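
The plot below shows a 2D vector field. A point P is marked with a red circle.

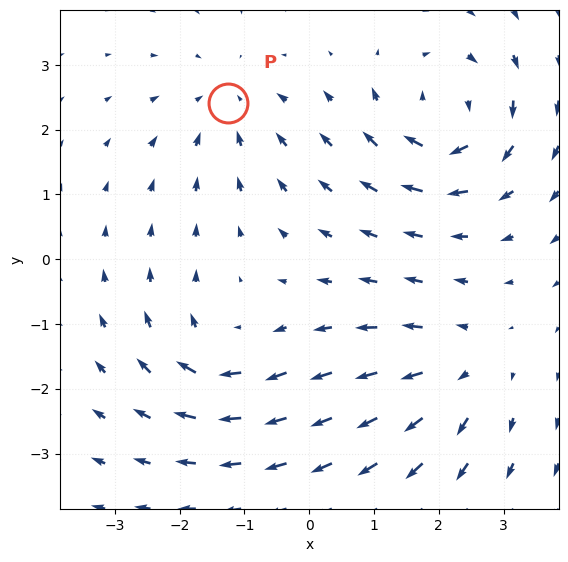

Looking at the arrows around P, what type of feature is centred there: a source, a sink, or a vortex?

sink

At P (-1.3, 2.4) the arrows converge inward. Divergence about -3, curl ≈0 — negative divergence with near-zero curl is a sink.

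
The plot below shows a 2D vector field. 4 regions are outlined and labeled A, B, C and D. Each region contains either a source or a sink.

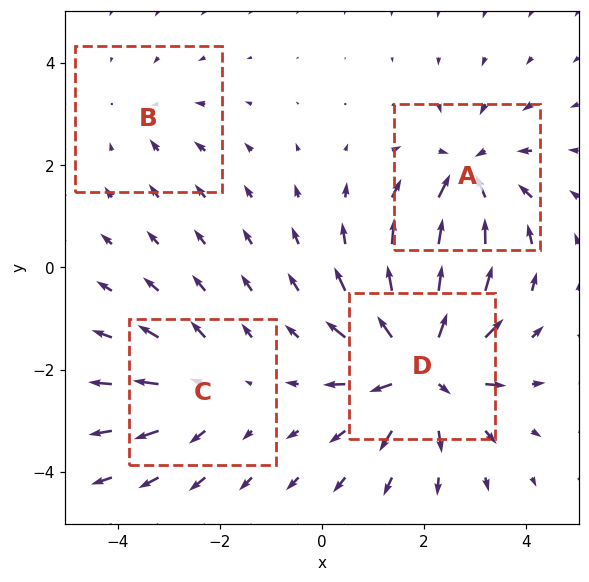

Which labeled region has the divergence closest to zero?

B

Divergence at each region's feature centre — A: about -5, B: about -2, C: about +3, D: about +7. Region B is closest to zero.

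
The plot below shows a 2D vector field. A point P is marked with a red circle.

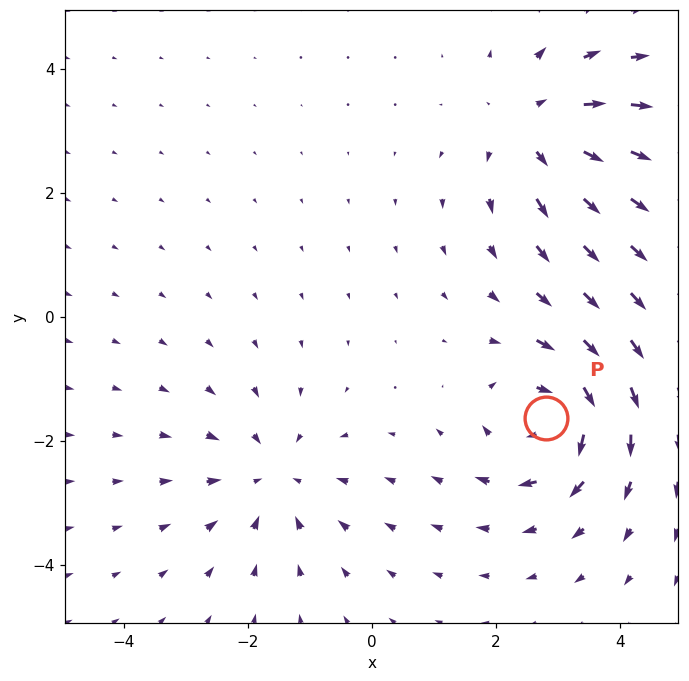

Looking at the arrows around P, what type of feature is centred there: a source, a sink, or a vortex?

vortex

At P (2.8, -1.6) the arrows circulate clockwise. Divergence ≈0, curl about -6 — near-zero divergence with nonzero curl is a vortex.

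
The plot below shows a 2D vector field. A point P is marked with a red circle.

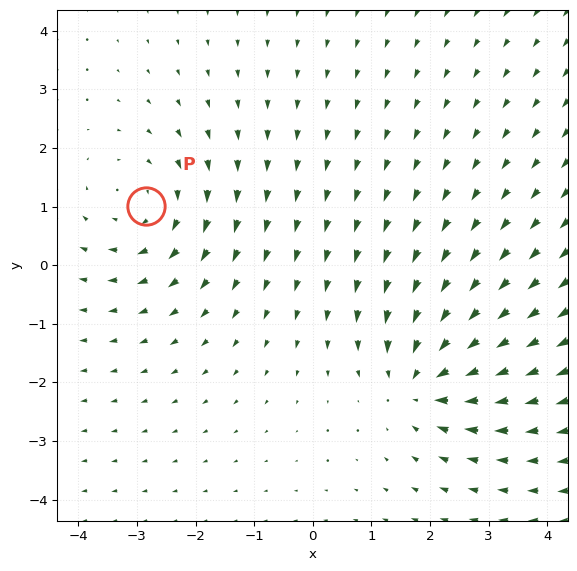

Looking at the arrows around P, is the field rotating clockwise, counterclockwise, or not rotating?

Near P at (-2.8, 1.0) the arrows circulate clockwise. The curl (z-component) there is about -2; negative curl means clockwise rotation.

clockwise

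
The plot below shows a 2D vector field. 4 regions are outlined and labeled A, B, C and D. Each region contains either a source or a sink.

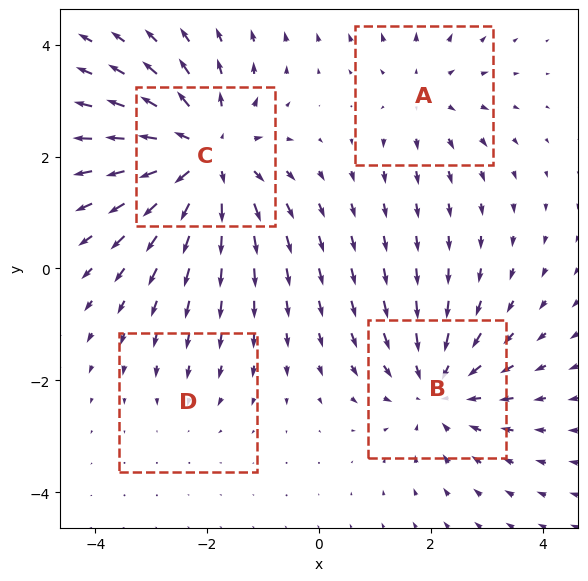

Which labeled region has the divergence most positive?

C

Divergence at each region's feature centre — A: about +3, B: about -5, C: about +6, D: about -2. Region C is most positive.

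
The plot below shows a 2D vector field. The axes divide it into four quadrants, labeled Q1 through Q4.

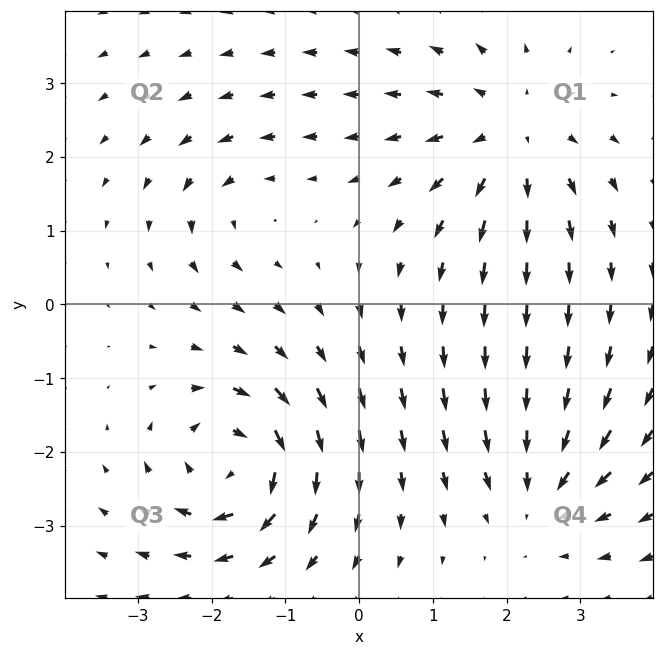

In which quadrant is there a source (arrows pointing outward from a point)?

Q1

The source sits at approximately (2.1, 2.3), which lies in quadrant Q1. The divergence there is about +4, positive as expected for a source.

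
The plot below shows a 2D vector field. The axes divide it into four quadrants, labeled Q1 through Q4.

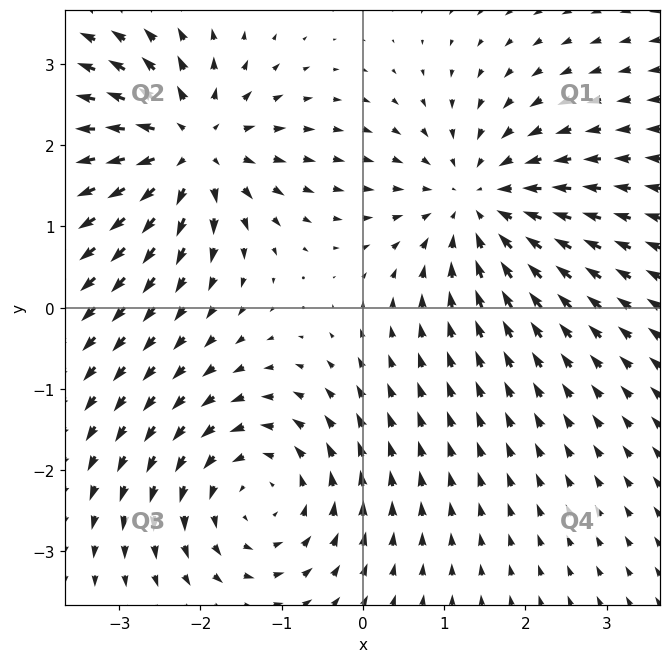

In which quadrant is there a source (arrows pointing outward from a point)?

Q2

The source sits at approximately (-2.1, 2.0), which lies in quadrant Q2. The divergence there is about +5, positive as expected for a source.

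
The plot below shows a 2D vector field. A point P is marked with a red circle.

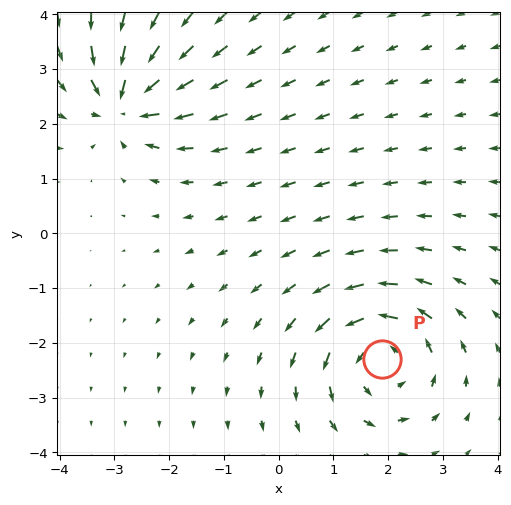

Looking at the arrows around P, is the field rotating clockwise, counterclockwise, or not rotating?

counterclockwise

Near P at (1.9, -2.3) the arrows circulate counterclockwise. The curl (z-component) there is about +4; positive curl means counterclockwise rotation.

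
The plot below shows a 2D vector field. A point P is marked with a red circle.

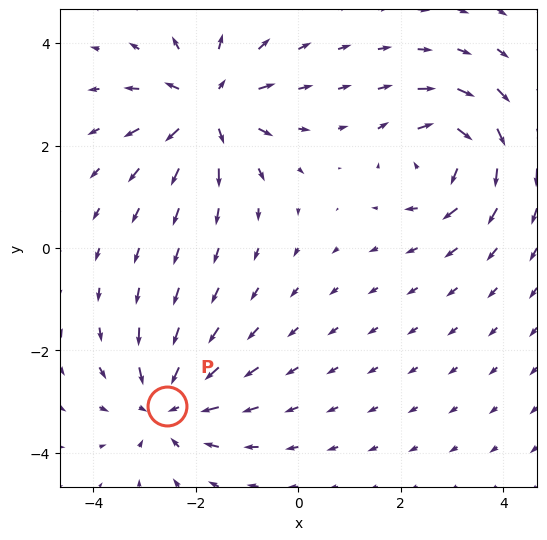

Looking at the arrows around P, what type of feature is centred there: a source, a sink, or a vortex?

At P (-2.6, -3.1) the arrows converge inward. Divergence about -4, curl ≈0 — negative divergence with near-zero curl is a sink.

sink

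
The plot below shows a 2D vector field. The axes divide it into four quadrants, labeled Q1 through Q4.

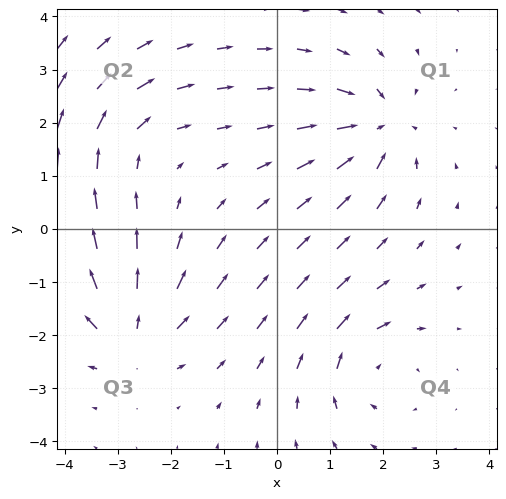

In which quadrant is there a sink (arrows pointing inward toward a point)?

The sink sits at approximately (1.9, 1.9), which lies in quadrant Q1. The divergence there is about -6, negative as expected for a sink.

Q1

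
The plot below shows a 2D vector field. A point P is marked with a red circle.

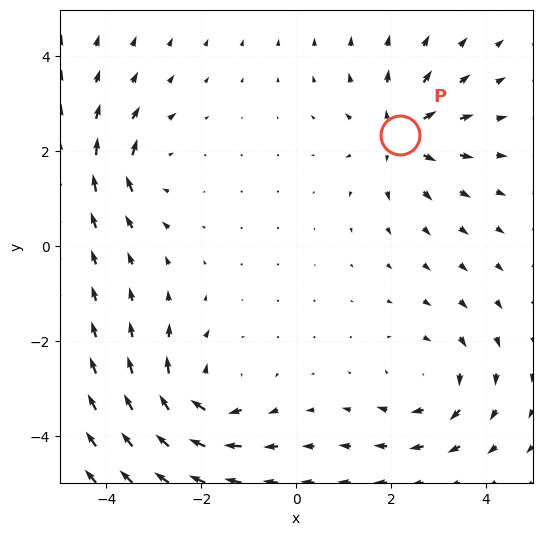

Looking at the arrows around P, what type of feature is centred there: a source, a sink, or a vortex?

At P (2.2, 2.3) the arrows spread outward. Divergence about +5, curl ≈0 — positive divergence with near-zero curl is a source.

source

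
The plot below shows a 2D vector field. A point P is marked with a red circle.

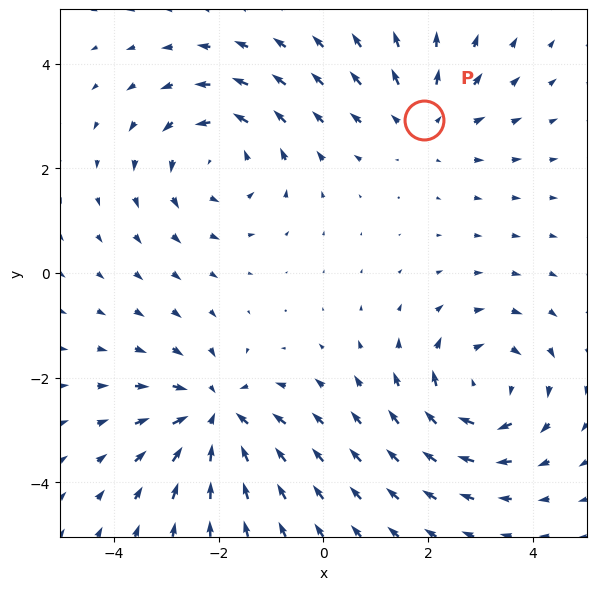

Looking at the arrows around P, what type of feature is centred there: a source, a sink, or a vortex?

At P (1.9, 2.9) the arrows spread outward. Divergence about +2, curl ≈0 — positive divergence with near-zero curl is a source.

source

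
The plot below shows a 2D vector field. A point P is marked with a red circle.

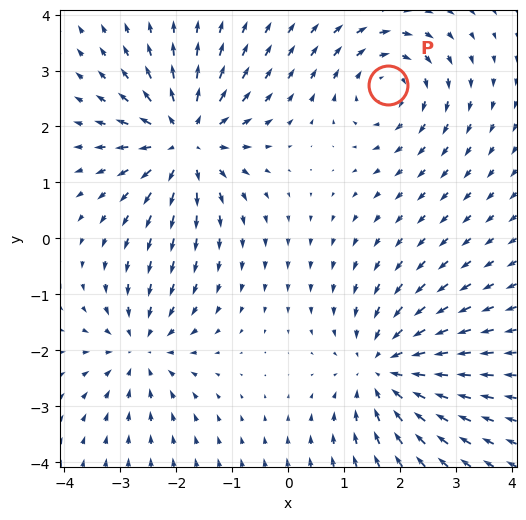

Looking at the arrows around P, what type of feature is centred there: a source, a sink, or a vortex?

At P (1.8, 2.7) the arrows circulate clockwise. Divergence ≈0, curl about -4 — near-zero divergence with nonzero curl is a vortex.

vortex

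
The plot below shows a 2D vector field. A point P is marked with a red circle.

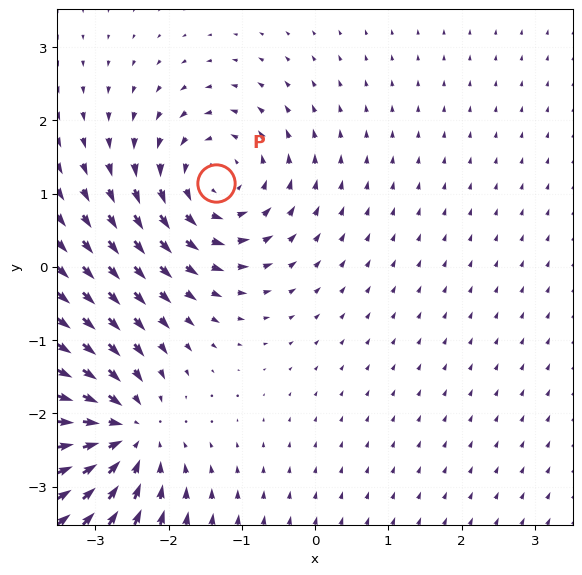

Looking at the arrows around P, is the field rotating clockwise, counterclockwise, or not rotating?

Near P at (-1.4, 1.1) the arrows circulate counterclockwise. The curl (z-component) there is about +4; positive curl means counterclockwise rotation.

counterclockwise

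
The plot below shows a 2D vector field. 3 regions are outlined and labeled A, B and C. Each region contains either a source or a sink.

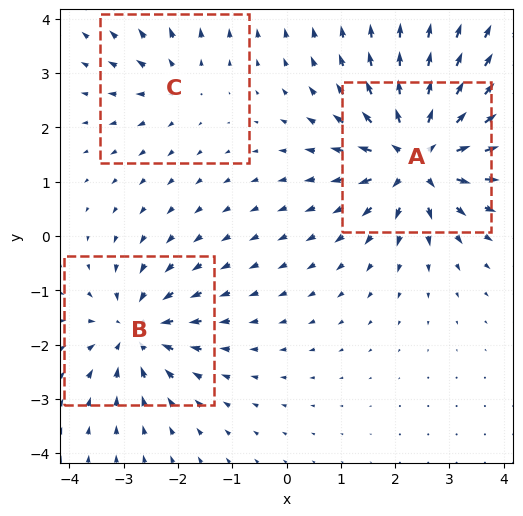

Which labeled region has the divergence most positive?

Divergence at each region's feature centre — A: about +6, B: about -4, C: about +2. Region A is most positive.

A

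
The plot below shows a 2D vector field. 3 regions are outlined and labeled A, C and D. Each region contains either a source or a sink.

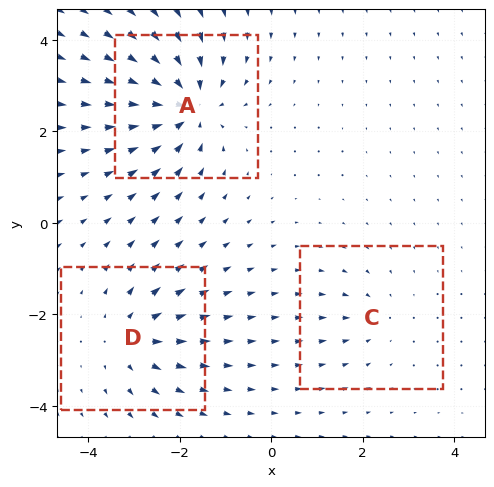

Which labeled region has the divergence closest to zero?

C

Divergence at each region's feature centre — A: about -6, C: about -2, D: about +4. Region C is closest to zero.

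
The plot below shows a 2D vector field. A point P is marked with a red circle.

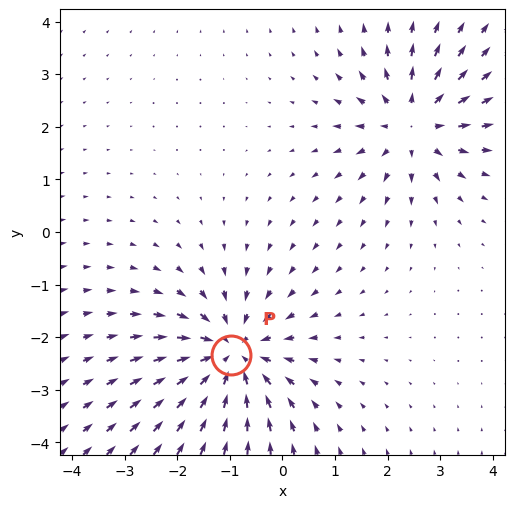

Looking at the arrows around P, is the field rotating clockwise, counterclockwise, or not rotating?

not rotating

Near P at (-1.0, -2.3) the arrows show no circulation. The curl there is ≈0.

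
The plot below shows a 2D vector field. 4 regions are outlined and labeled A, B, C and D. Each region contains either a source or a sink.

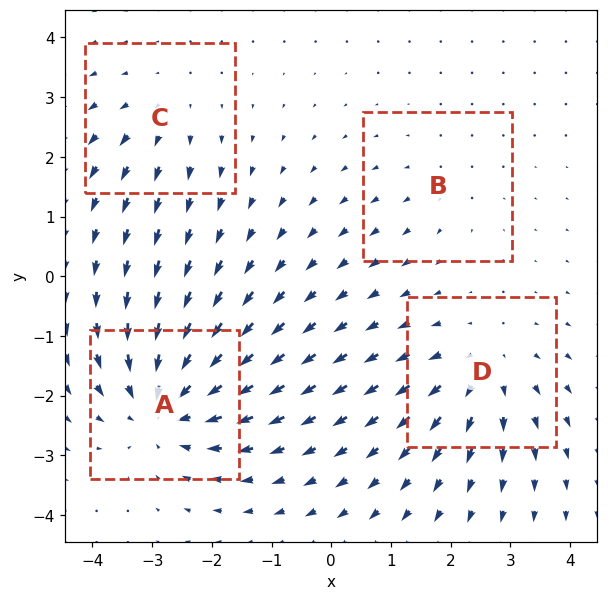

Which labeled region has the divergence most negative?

Divergence at each region's feature centre — A: about -6, B: about +2, C: about +3, D: about +4. Region A is most negative.

A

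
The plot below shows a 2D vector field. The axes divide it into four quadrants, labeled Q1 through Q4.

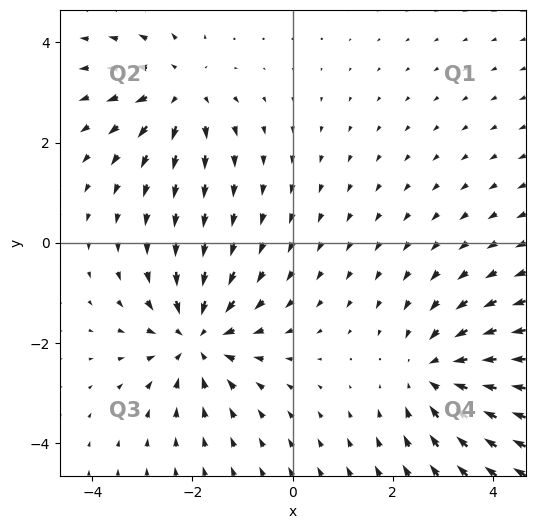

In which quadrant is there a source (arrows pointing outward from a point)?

Q2

The source sits at approximately (-2.2, 3.0), which lies in quadrant Q2. The divergence there is about +4, positive as expected for a source.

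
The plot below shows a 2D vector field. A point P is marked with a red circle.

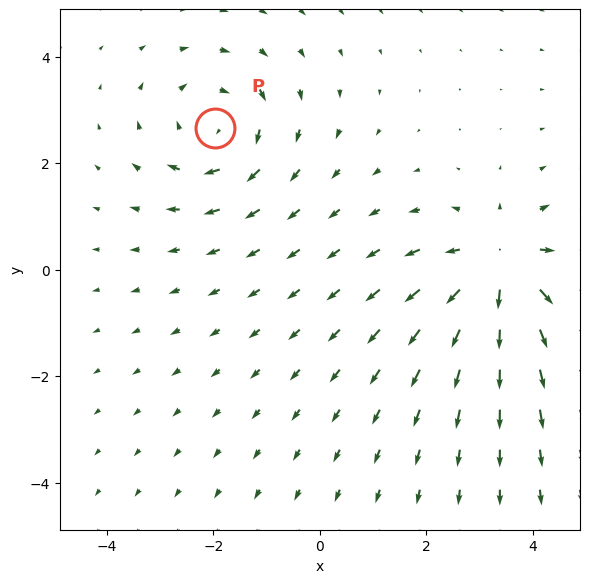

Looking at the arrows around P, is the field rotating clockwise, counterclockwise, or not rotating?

clockwise

Near P at (-2.0, 2.7) the arrows circulate clockwise. The curl (z-component) there is about -2; negative curl means clockwise rotation.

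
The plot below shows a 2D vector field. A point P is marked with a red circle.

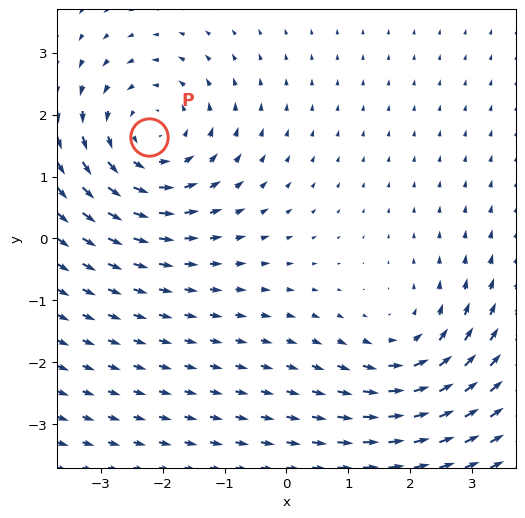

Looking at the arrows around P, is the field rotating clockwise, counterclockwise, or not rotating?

counterclockwise

Near P at (-2.2, 1.6) the arrows circulate counterclockwise. The curl (z-component) there is about +4; positive curl means counterclockwise rotation.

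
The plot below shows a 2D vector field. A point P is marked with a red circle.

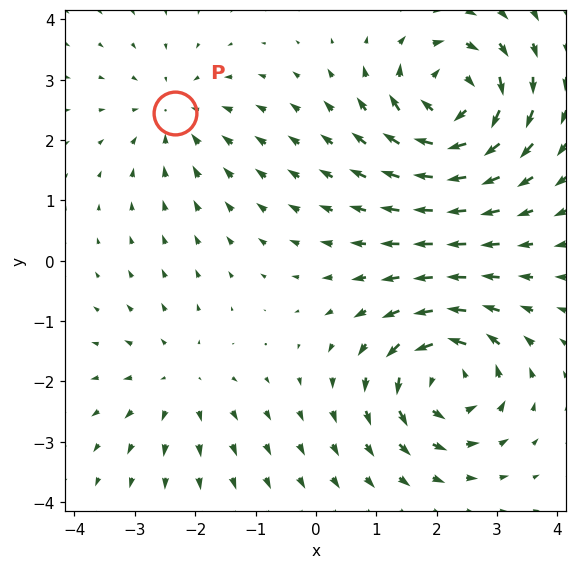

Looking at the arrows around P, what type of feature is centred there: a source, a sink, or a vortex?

At P (-2.3, 2.5) the arrows converge inward. Divergence about -3, curl ≈0 — negative divergence with near-zero curl is a sink.

sink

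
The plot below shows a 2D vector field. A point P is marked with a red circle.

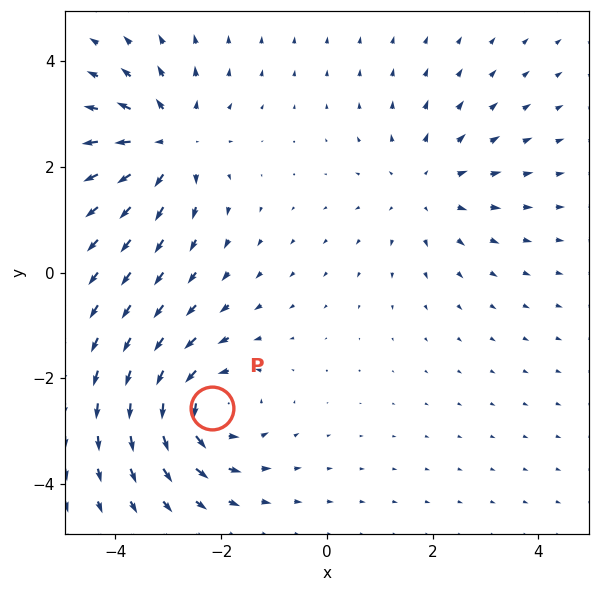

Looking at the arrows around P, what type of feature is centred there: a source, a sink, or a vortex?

At P (-2.2, -2.6) the arrows circulate counterclockwise. Divergence ≈0, curl about +5 — near-zero divergence with nonzero curl is a vortex.

vortex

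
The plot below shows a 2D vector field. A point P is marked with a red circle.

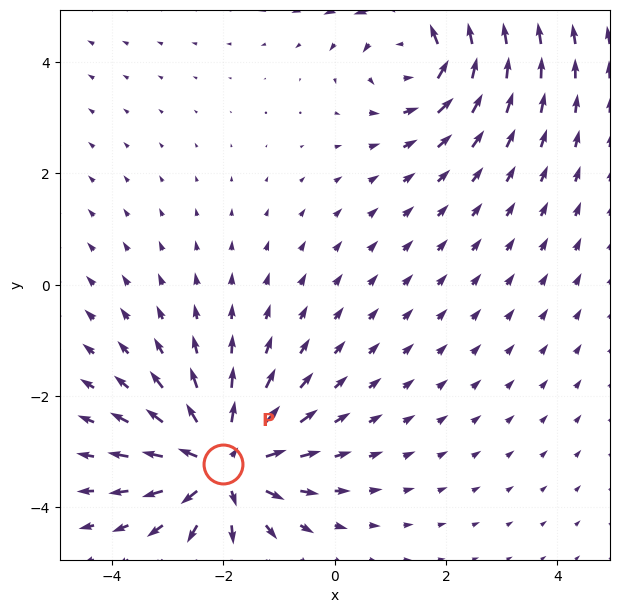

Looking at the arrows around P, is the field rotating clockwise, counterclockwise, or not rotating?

not rotating

Near P at (-2.0, -3.2) the arrows show no circulation. The curl there is ≈0.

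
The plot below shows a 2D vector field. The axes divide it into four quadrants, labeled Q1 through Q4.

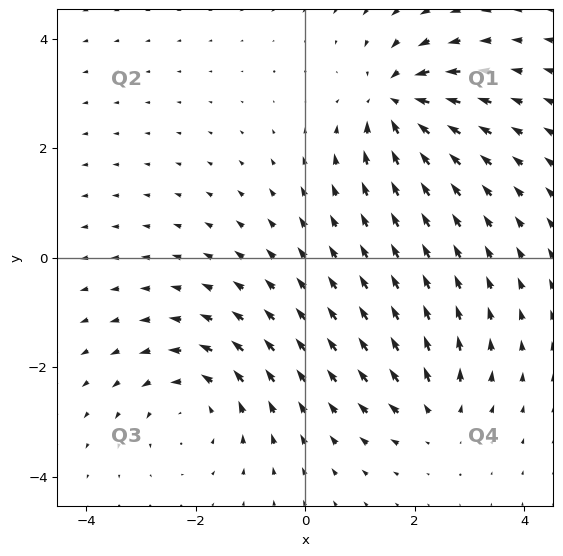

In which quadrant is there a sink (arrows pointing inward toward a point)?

The sink sits at approximately (1.6, 2.9), which lies in quadrant Q1. The divergence there is about -6, negative as expected for a sink.

Q1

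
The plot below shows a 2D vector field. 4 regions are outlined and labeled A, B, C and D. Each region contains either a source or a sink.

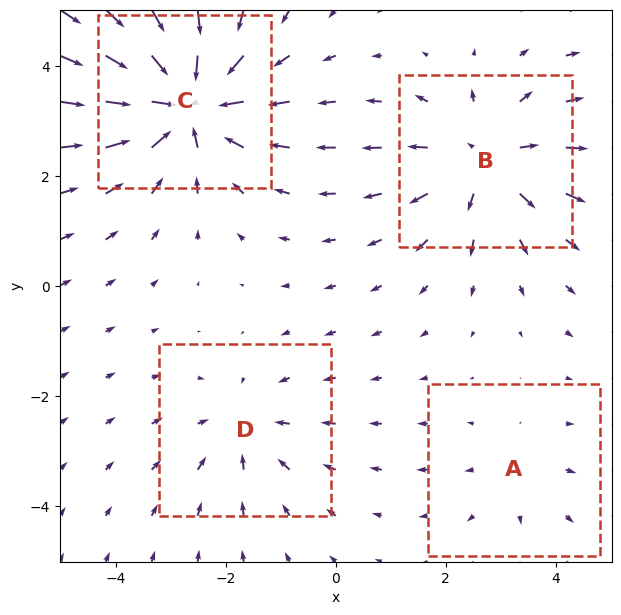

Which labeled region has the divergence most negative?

Divergence at each region's feature centre — A: about +2, B: about +4, C: about -6, D: about -3. Region C is most negative.

C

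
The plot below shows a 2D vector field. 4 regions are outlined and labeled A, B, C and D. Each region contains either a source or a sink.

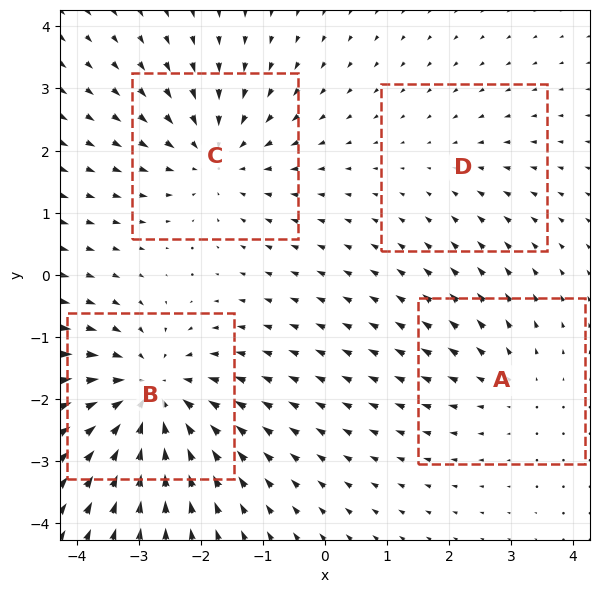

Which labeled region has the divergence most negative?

B

Divergence at each region's feature centre — A: about +3, B: about -6, C: about -4, D: about -2. Region B is most negative.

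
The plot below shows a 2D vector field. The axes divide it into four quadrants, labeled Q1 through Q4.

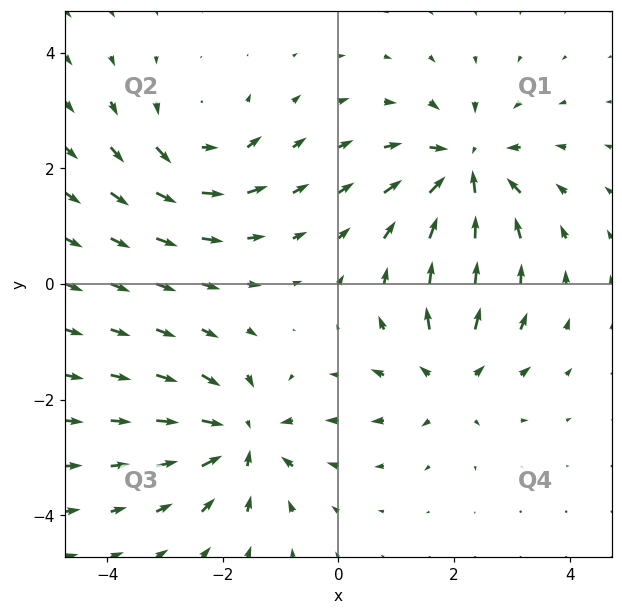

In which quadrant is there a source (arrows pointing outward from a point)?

The source sits at approximately (1.9, -1.6), which lies in quadrant Q4. The divergence there is about +4, positive as expected for a source.

Q4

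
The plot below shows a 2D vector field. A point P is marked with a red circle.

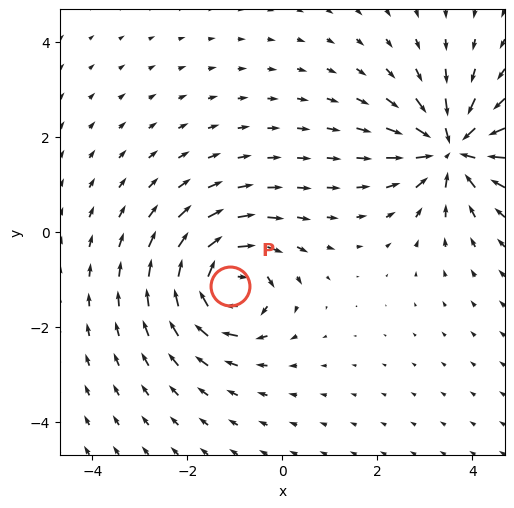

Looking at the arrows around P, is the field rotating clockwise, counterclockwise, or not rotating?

clockwise

Near P at (-1.1, -1.1) the arrows circulate clockwise. The curl (z-component) there is about -6; negative curl means clockwise rotation.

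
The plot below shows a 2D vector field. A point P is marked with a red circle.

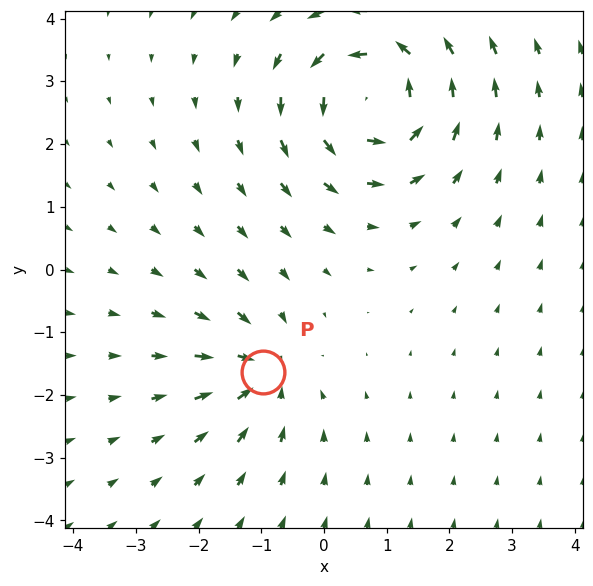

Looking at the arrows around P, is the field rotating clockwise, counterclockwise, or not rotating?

Near P at (-1.0, -1.6) the arrows show no circulation. The curl there is ≈0.

not rotating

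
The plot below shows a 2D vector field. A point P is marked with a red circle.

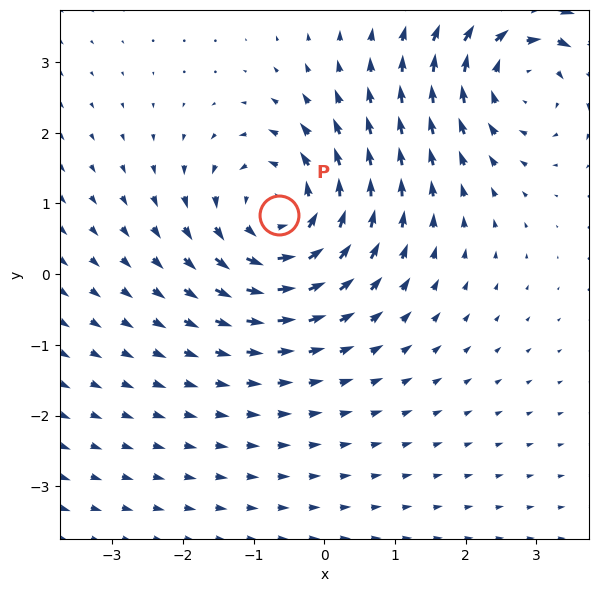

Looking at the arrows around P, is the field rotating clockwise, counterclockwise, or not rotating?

Near P at (-0.6, 0.8) the arrows circulate counterclockwise. The curl (z-component) there is about +4; positive curl means counterclockwise rotation.

counterclockwise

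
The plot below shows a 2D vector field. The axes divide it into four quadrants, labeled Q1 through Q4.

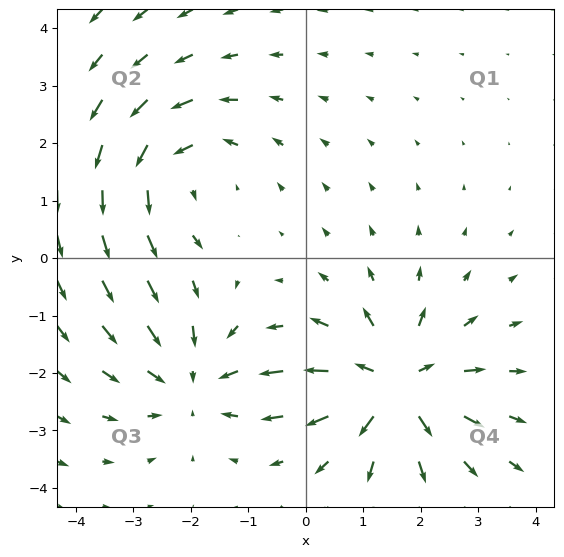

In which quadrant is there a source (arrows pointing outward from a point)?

The source sits at approximately (1.6, -2.2), which lies in quadrant Q4. The divergence there is about +5, positive as expected for a source.

Q4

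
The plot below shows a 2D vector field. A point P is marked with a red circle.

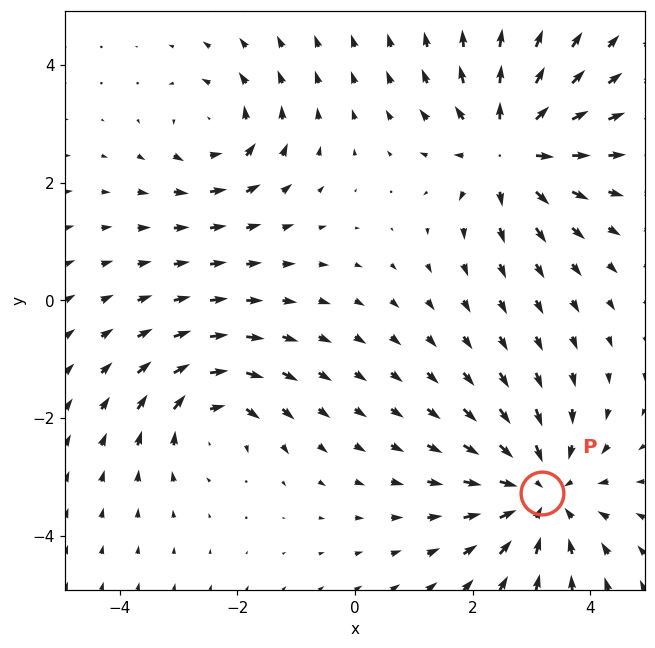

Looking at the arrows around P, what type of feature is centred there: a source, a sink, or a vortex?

sink

At P (3.2, -3.3) the arrows converge inward. Divergence about -4, curl ≈0 — negative divergence with near-zero curl is a sink.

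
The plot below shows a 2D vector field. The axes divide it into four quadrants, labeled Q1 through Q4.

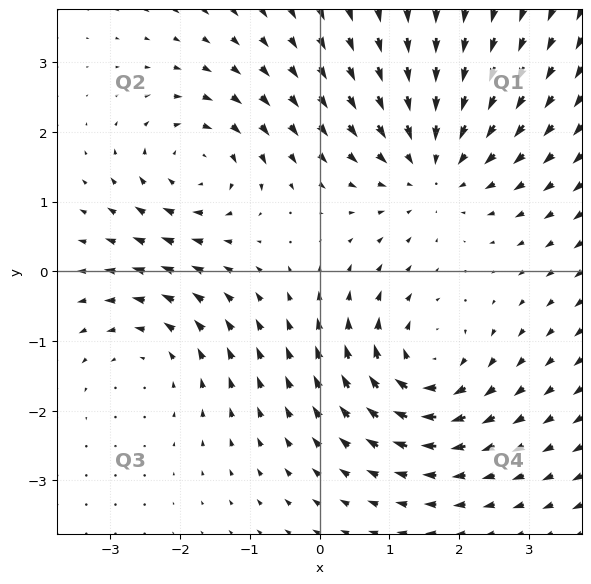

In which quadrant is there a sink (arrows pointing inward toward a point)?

Q1

The sink sits at approximately (1.6, 1.5), which lies in quadrant Q1. The divergence there is about -4, negative as expected for a sink.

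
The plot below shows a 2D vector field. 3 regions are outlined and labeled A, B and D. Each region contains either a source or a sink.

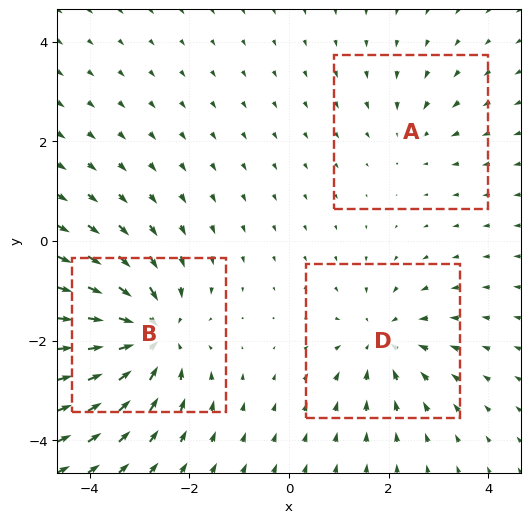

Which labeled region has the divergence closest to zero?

A

Divergence at each region's feature centre — A: about -2, B: about -5, D: about -3. Region A is closest to zero.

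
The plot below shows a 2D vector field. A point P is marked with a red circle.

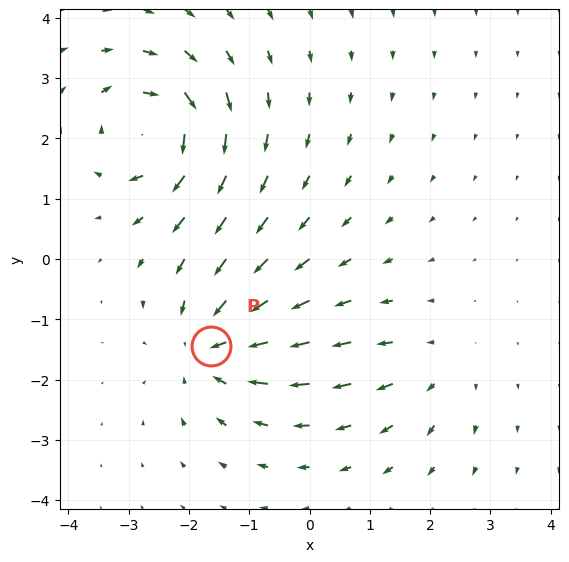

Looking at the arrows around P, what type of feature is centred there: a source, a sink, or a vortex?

At P (-1.6, -1.4) the arrows converge inward. Divergence about -5, curl ≈0 — negative divergence with near-zero curl is a sink.

sink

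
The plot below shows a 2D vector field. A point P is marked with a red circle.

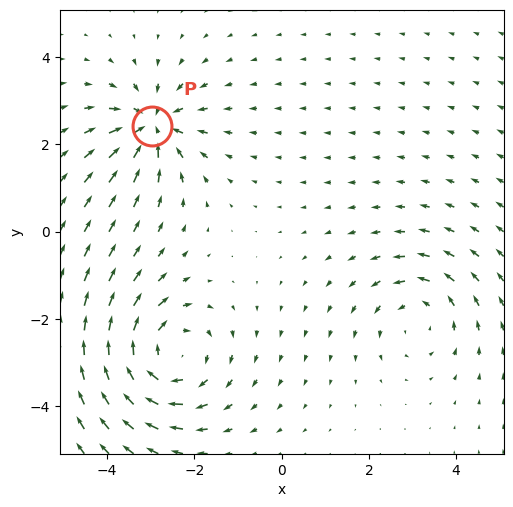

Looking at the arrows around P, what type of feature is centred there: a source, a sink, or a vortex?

sink

At P (-3.0, 2.4) the arrows converge inward. Divergence about -4, curl ≈0 — negative divergence with near-zero curl is a sink.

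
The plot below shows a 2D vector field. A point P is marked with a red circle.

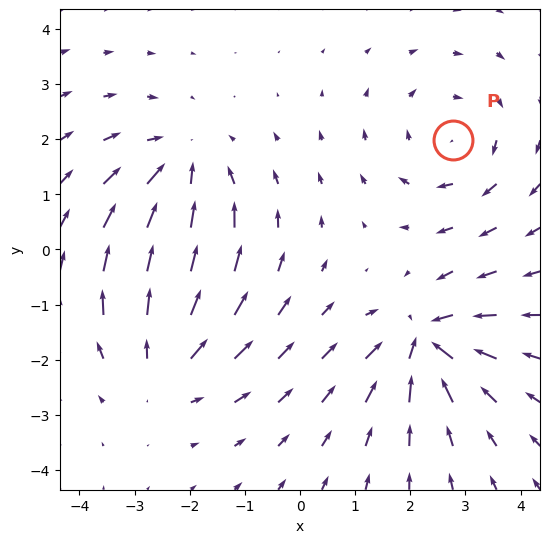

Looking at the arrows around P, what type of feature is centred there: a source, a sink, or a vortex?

At P (2.8, 2.0) the arrows circulate clockwise. Divergence ≈0, curl about -3 — near-zero divergence with nonzero curl is a vortex.

vortex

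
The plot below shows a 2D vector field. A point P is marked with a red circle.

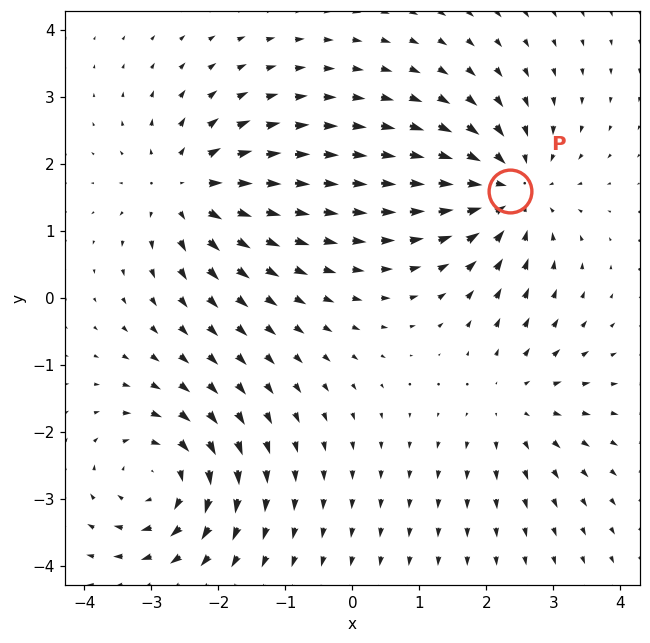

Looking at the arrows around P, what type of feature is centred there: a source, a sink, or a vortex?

sink

At P (2.4, 1.6) the arrows converge inward. Divergence about -5, curl ≈0 — negative divergence with near-zero curl is a sink.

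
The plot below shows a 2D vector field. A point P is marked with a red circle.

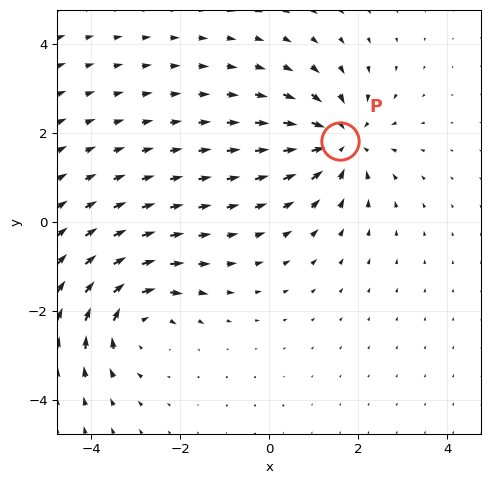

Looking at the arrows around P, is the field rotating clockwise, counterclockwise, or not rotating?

not rotating

Near P at (1.6, 1.8) the arrows show no circulation. The curl there is ≈0.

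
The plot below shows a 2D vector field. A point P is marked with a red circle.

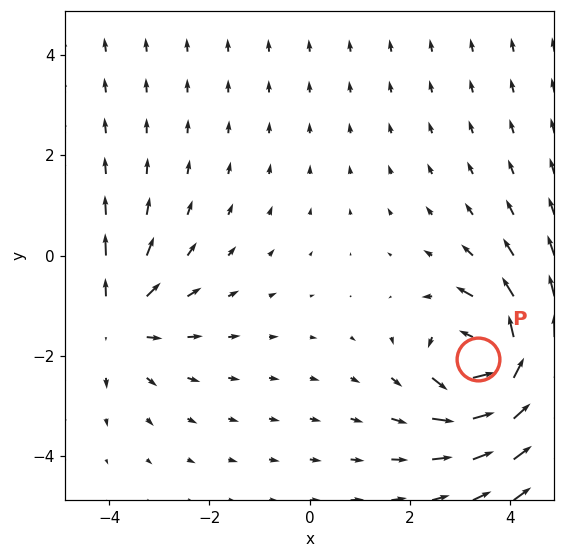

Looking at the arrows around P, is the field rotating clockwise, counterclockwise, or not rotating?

counterclockwise

Near P at (3.3, -2.1) the arrows circulate counterclockwise. The curl (z-component) there is about +6; positive curl means counterclockwise rotation.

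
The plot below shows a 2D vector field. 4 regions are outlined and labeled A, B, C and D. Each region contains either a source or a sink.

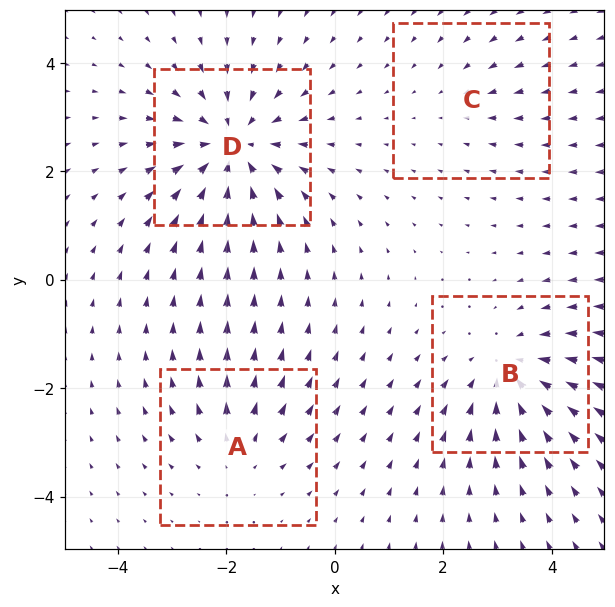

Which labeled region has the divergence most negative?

Divergence at each region's feature centre — A: about +3, B: about -5, C: about -2, D: about -6. Region D is most negative.

D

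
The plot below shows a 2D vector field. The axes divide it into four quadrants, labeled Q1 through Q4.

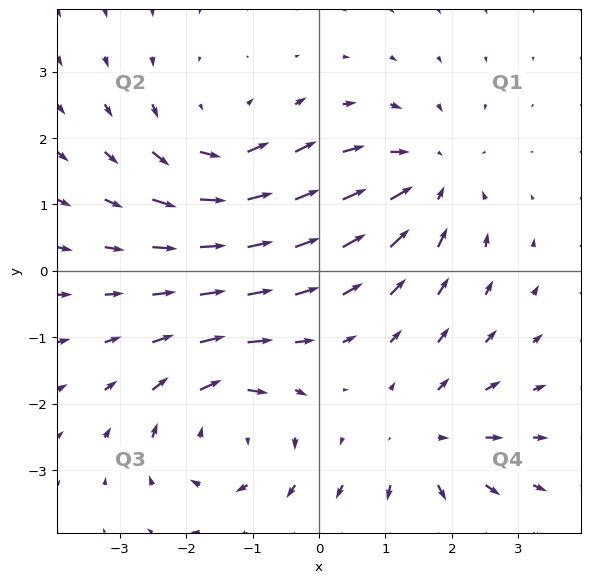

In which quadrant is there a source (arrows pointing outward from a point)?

The source sits at approximately (1.6, -2.6), which lies in quadrant Q4. The divergence there is about +4, positive as expected for a source.

Q4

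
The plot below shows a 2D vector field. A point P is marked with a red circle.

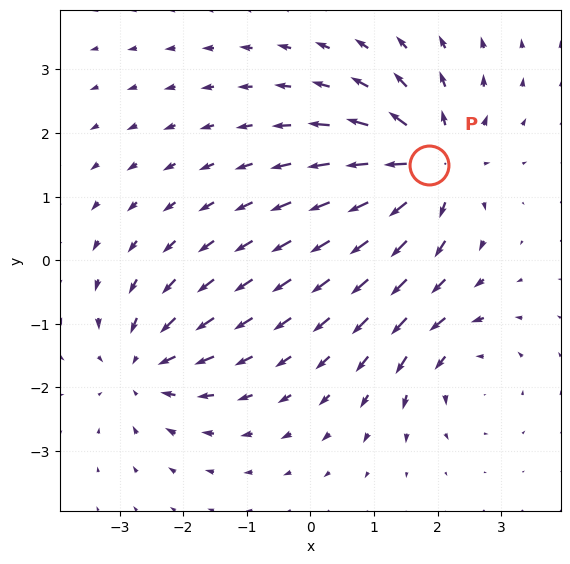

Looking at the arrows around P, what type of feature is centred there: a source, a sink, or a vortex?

source

At P (1.9, 1.5) the arrows spread outward. Divergence about +6, curl ≈0 — positive divergence with near-zero curl is a source.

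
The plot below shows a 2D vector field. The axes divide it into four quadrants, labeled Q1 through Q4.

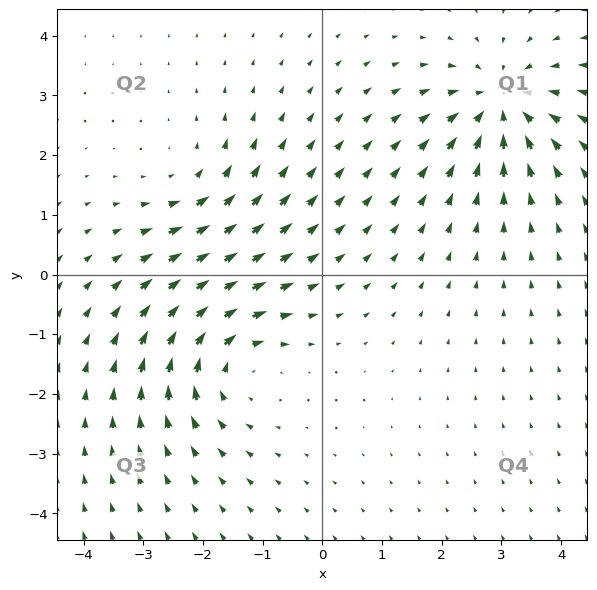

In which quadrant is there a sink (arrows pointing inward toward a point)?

Q1

The sink sits at approximately (3.0, 2.9), which lies in quadrant Q1. The divergence there is about -4, negative as expected for a sink.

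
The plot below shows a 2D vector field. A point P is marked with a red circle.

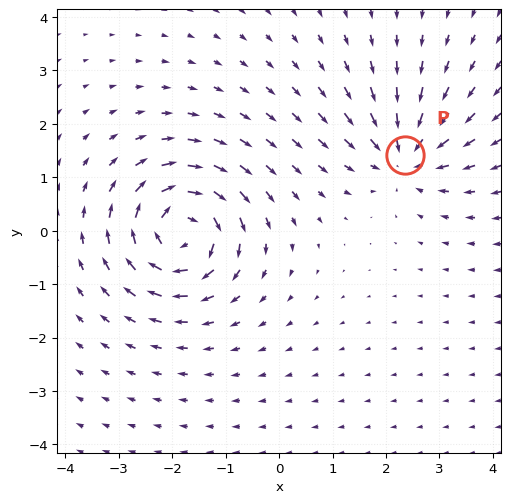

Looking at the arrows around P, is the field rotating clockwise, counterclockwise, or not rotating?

not rotating

Near P at (2.4, 1.4) the arrows show no circulation. The curl there is ≈0.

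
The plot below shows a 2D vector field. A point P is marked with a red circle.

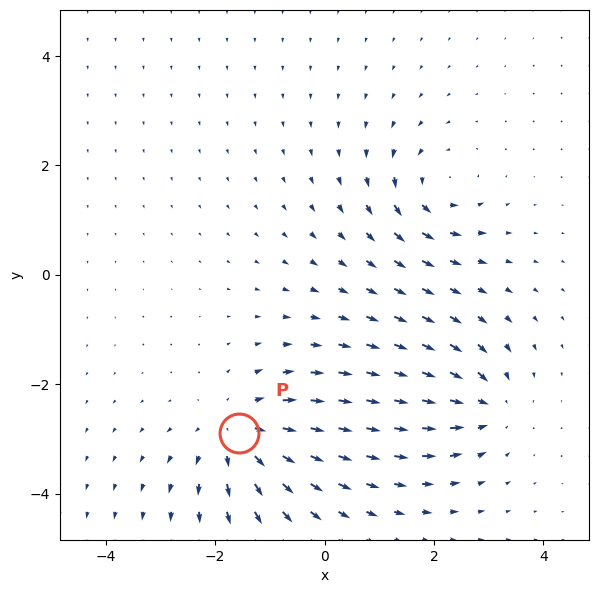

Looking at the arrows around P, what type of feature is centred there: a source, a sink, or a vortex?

At P (-1.6, -2.9) the arrows spread outward. Divergence about +4, curl ≈0 — positive divergence with near-zero curl is a source.

source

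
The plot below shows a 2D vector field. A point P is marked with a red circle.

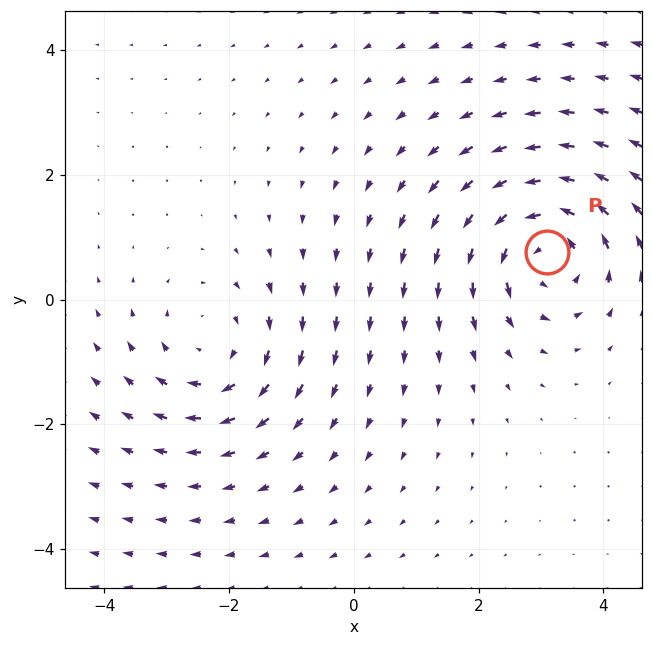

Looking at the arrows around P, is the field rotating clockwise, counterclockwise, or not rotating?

counterclockwise

Near P at (3.1, 0.8) the arrows circulate counterclockwise. The curl (z-component) there is about +5; positive curl means counterclockwise rotation.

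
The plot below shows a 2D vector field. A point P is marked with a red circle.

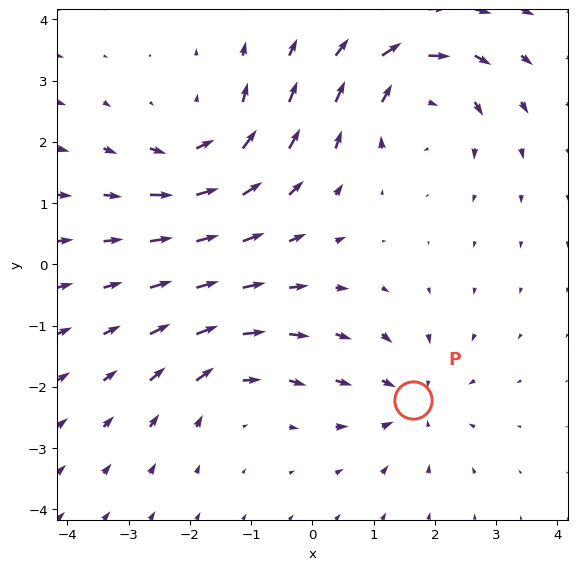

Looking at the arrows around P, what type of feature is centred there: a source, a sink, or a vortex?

sink

At P (1.6, -2.2) the arrows converge inward. Divergence about -3, curl ≈0 — negative divergence with near-zero curl is a sink.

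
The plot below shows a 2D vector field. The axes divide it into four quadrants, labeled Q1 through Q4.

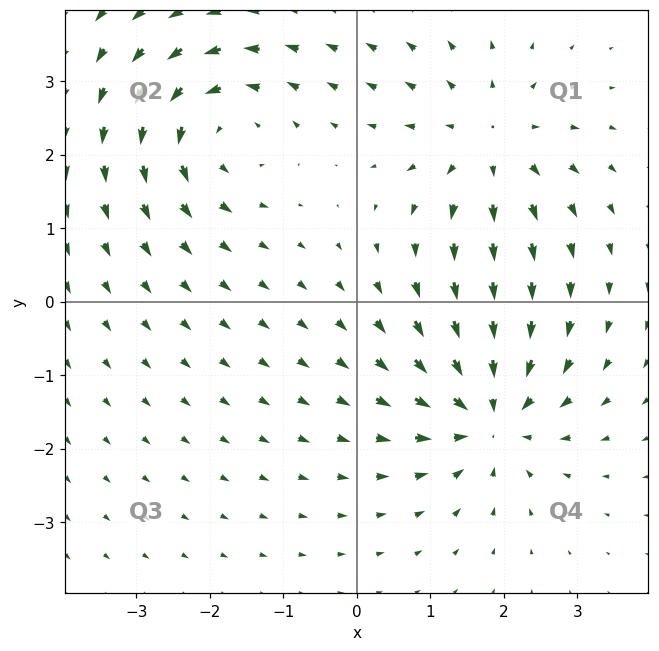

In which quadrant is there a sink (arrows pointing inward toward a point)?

The sink sits at approximately (1.8, -1.5), which lies in quadrant Q4. The divergence there is about -5, negative as expected for a sink.

Q4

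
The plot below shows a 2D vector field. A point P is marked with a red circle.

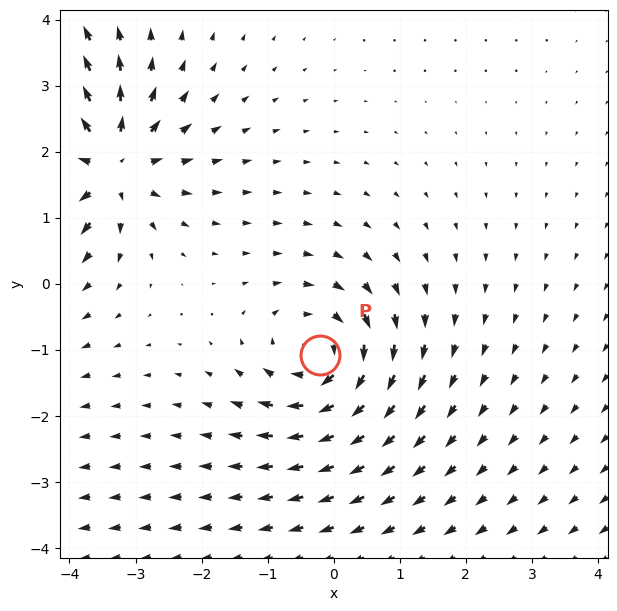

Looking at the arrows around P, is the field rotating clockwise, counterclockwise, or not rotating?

clockwise

Near P at (-0.2, -1.1) the arrows circulate clockwise. The curl (z-component) there is about -4; negative curl means clockwise rotation.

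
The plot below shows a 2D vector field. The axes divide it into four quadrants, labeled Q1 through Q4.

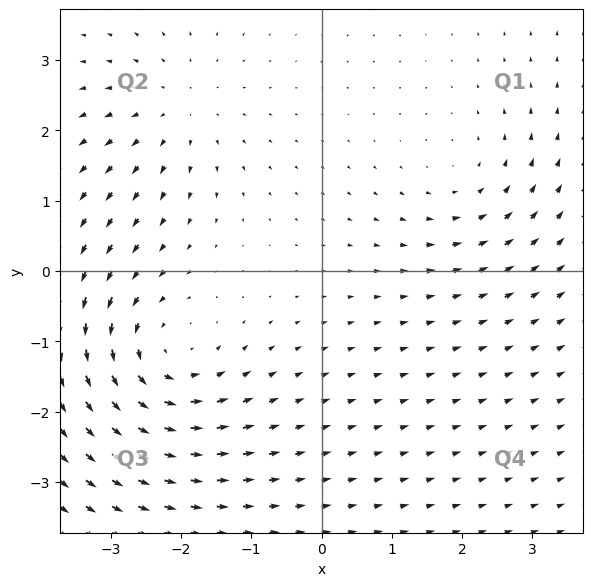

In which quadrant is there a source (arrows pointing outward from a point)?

Q2

The source sits at approximately (-2.1, 2.3), which lies in quadrant Q2. The divergence there is about +3, positive as expected for a source.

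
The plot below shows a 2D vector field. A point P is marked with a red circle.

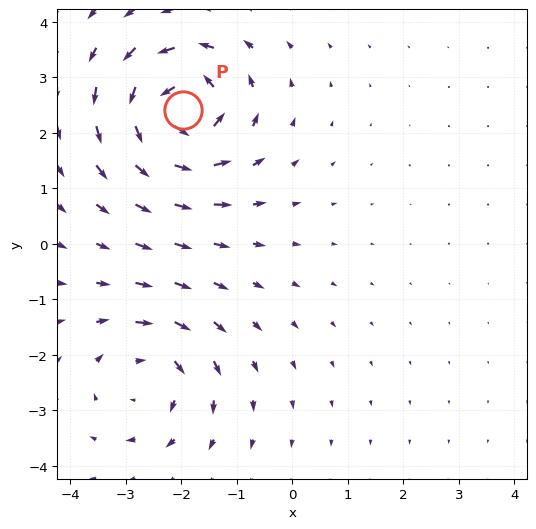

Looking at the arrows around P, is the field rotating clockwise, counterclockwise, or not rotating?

counterclockwise

Near P at (-2.0, 2.4) the arrows circulate counterclockwise. The curl (z-component) there is about +6; positive curl means counterclockwise rotation.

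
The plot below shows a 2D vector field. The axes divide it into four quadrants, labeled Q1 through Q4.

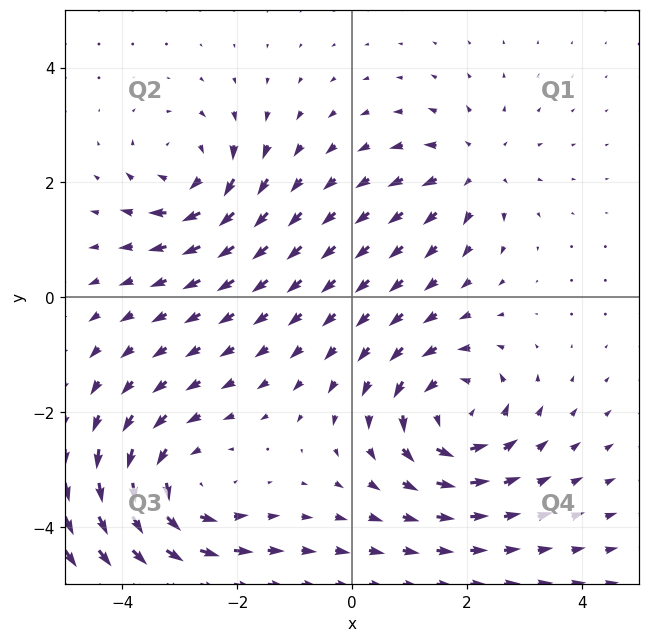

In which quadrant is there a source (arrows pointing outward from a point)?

The source sits at approximately (2.1, 2.2), which lies in quadrant Q1. The divergence there is about +3, positive as expected for a source.

Q1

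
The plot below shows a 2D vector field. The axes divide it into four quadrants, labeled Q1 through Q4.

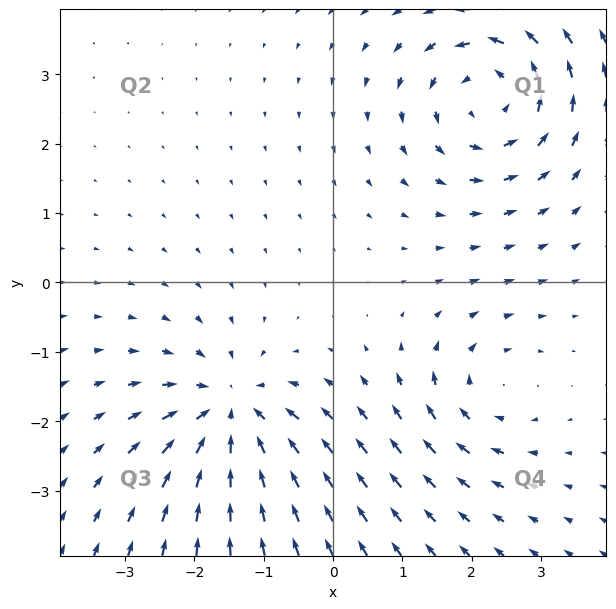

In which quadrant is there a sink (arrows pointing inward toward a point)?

The sink sits at approximately (-1.5, -1.9), which lies in quadrant Q3. The divergence there is about -5, negative as expected for a sink.

Q3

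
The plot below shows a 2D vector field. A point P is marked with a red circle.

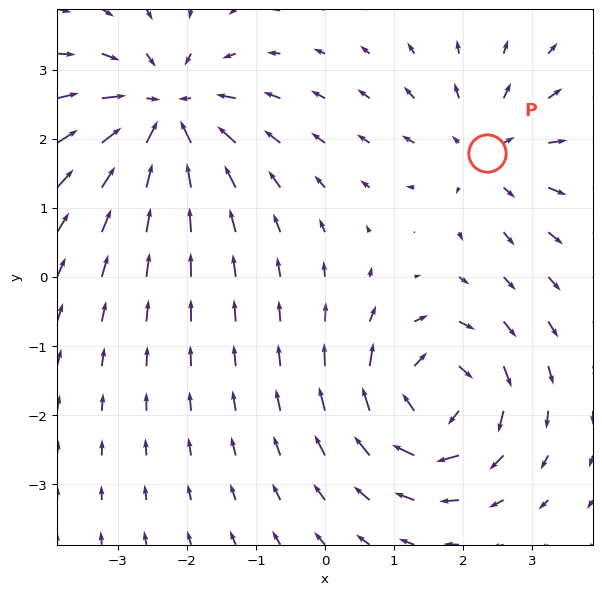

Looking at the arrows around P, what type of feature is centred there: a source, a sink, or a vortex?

At P (2.3, 1.8) the arrows spread outward. Divergence about +3, curl ≈0 — positive divergence with near-zero curl is a source.

source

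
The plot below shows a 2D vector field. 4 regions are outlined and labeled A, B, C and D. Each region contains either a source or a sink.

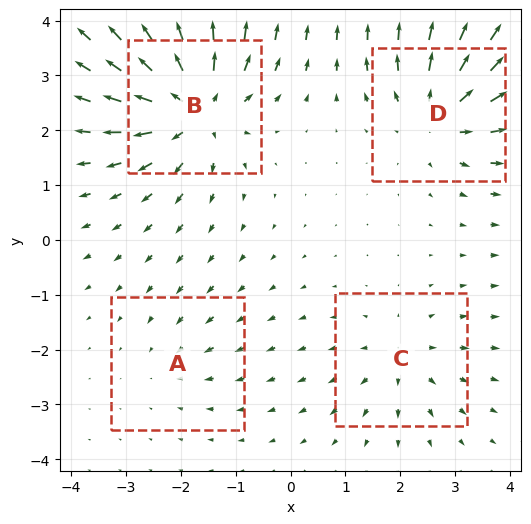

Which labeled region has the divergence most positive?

Divergence at each region's feature centre — A: about -2, B: about +8, C: about +4, D: about +6. Region B is most positive.

B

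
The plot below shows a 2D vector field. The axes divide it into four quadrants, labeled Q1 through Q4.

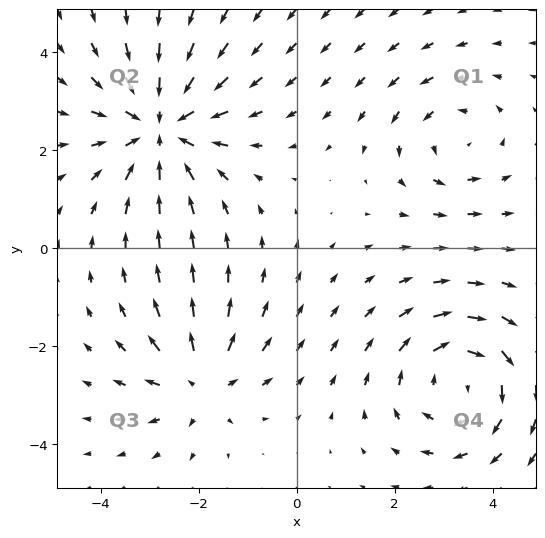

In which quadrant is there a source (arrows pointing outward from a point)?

The source sits at approximately (-1.9, -2.7), which lies in quadrant Q3. The divergence there is about +3, positive as expected for a source.

Q3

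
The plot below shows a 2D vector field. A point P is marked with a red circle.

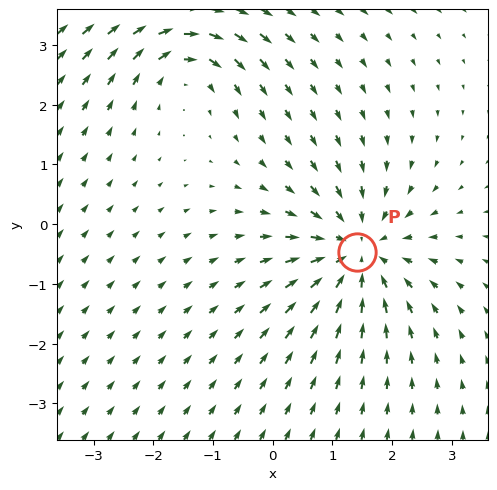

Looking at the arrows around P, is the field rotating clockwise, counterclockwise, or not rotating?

not rotating

Near P at (1.4, -0.5) the arrows show no circulation. The curl there is ≈0.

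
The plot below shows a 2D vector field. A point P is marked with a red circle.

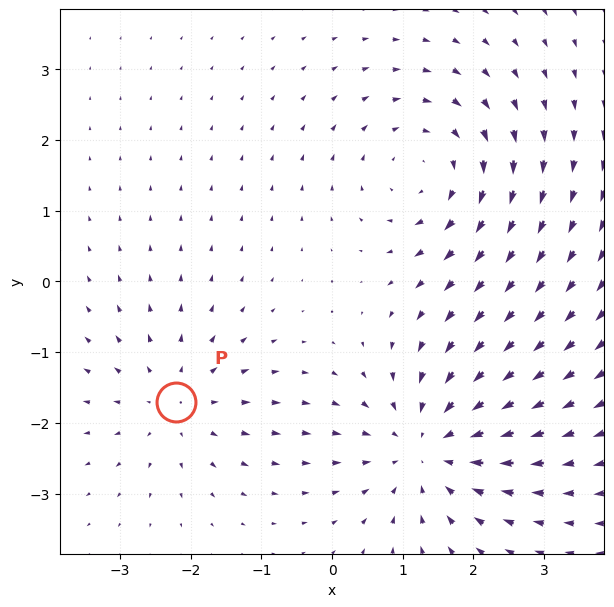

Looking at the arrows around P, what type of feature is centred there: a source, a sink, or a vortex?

source

At P (-2.2, -1.7) the arrows spread outward. Divergence about +3, curl ≈0 — positive divergence with near-zero curl is a source.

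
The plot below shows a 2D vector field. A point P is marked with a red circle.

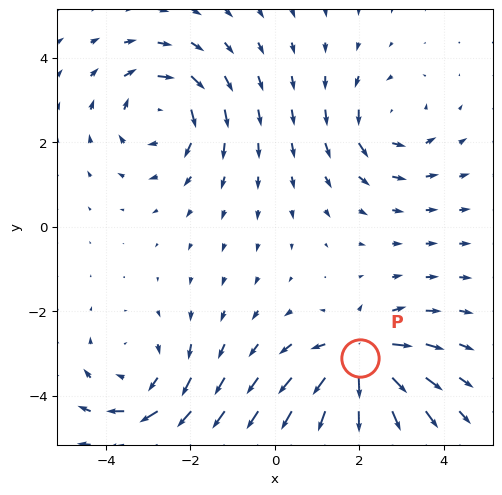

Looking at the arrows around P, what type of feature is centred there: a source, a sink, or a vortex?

source

At P (2.0, -3.1) the arrows spread outward. Divergence about +6, curl ≈0 — positive divergence with near-zero curl is a source.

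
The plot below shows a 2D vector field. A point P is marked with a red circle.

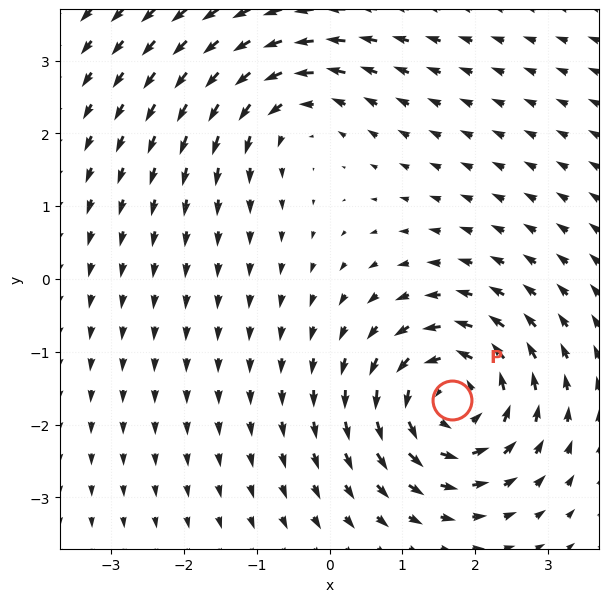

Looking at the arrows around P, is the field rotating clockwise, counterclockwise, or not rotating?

counterclockwise

Near P at (1.7, -1.7) the arrows circulate counterclockwise. The curl (z-component) there is about +6; positive curl means counterclockwise rotation.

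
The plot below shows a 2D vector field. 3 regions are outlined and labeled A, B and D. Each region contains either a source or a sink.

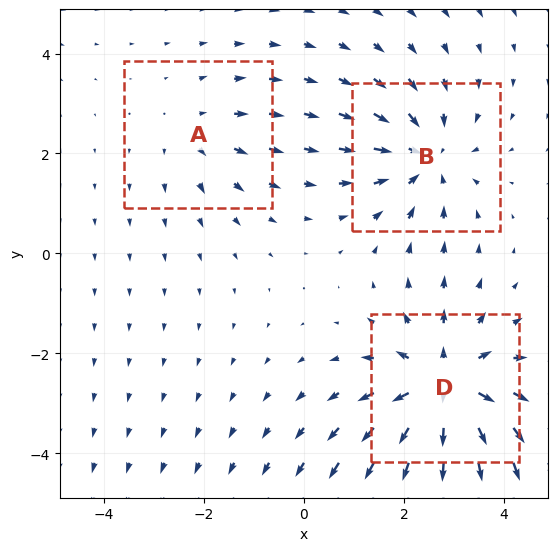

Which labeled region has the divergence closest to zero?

A

Divergence at each region's feature centre — A: about +2, B: about -3, D: about +5. Region A is closest to zero.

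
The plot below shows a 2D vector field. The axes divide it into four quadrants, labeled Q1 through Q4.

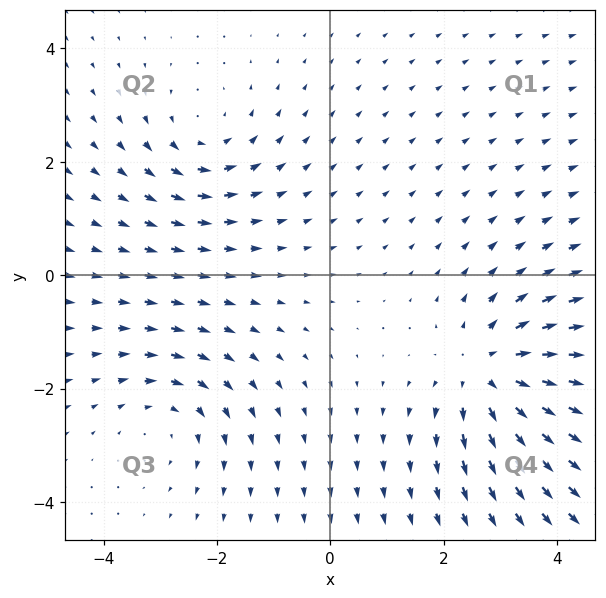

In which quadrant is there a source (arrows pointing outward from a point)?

Q4

The source sits at approximately (2.8, -1.7), which lies in quadrant Q4. The divergence there is about +4, positive as expected for a source.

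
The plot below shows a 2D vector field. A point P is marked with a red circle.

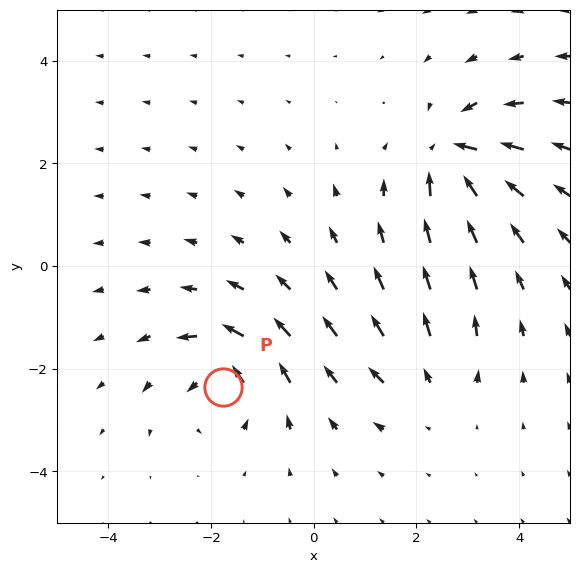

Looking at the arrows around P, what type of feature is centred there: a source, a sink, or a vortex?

vortex

At P (-1.8, -2.4) the arrows circulate counterclockwise. Divergence ≈0, curl about +6 — near-zero divergence with nonzero curl is a vortex.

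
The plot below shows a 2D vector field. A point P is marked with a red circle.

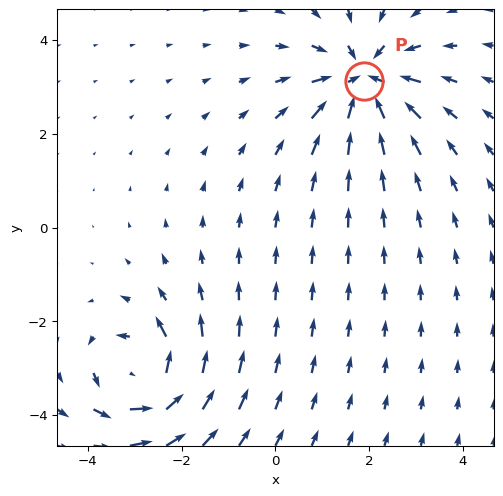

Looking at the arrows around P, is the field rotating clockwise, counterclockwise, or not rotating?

not rotating

Near P at (1.9, 3.1) the arrows show no circulation. The curl there is ≈0.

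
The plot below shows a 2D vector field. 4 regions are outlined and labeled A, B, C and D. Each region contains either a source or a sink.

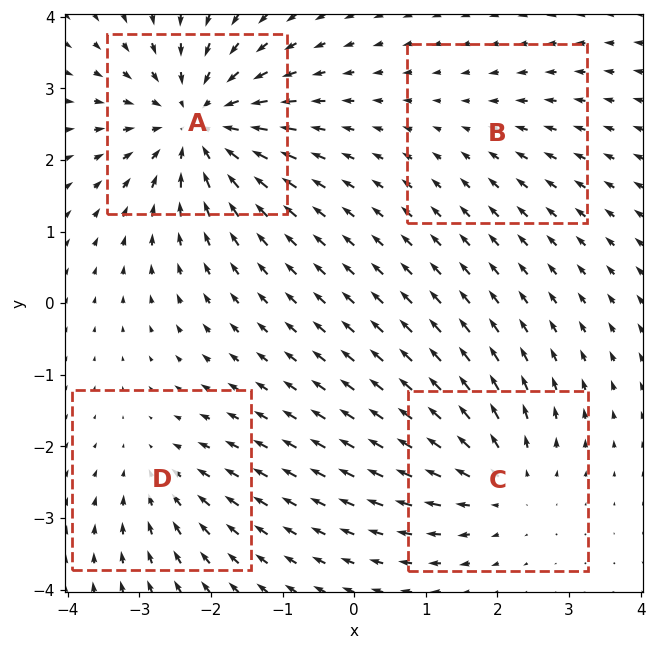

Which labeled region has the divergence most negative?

Divergence at each region's feature centre — A: about -7, B: about -2, C: about +5, D: about -3. Region A is most negative.

A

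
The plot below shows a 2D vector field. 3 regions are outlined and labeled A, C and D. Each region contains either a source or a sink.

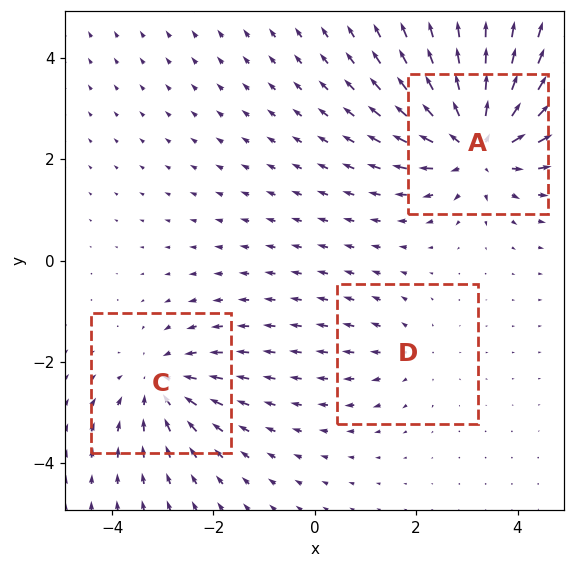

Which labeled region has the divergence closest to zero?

Divergence at each region's feature centre — A: about +5, C: about -3, D: about +2. Region D is closest to zero.

D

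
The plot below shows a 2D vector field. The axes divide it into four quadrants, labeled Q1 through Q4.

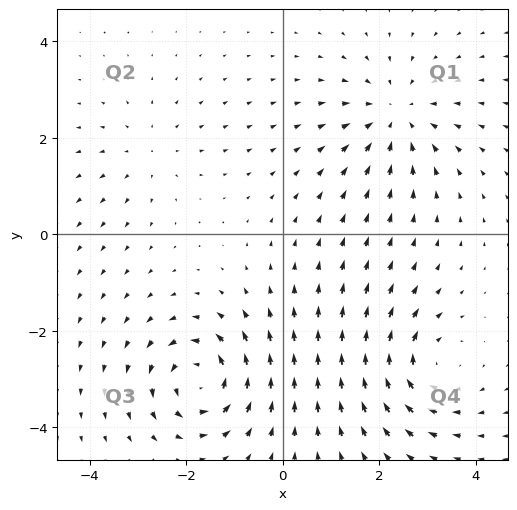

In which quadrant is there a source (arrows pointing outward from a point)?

Q2

The source sits at approximately (-2.8, 1.7), which lies in quadrant Q2. The divergence there is about +2, positive as expected for a source.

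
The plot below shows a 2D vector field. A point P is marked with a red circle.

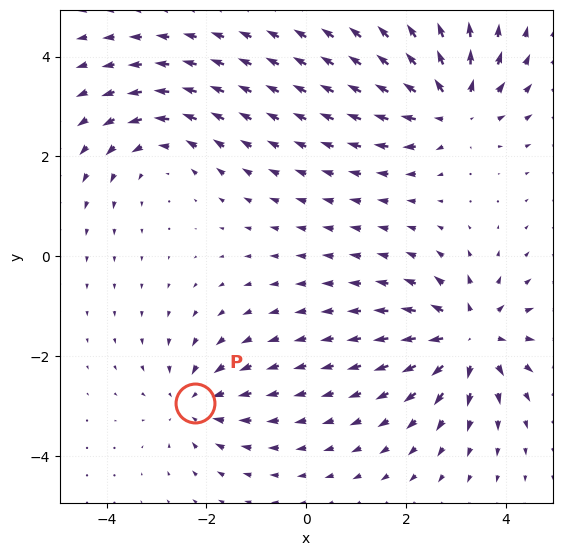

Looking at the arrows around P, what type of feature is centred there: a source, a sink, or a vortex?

sink

At P (-2.2, -2.9) the arrows converge inward. Divergence about -3, curl ≈0 — negative divergence with near-zero curl is a sink.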